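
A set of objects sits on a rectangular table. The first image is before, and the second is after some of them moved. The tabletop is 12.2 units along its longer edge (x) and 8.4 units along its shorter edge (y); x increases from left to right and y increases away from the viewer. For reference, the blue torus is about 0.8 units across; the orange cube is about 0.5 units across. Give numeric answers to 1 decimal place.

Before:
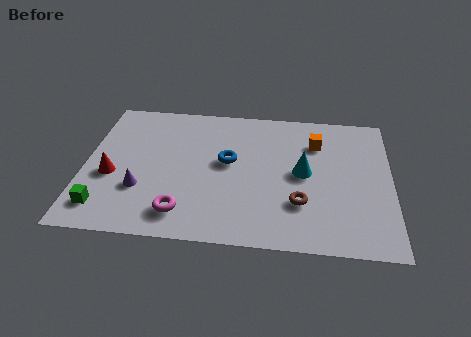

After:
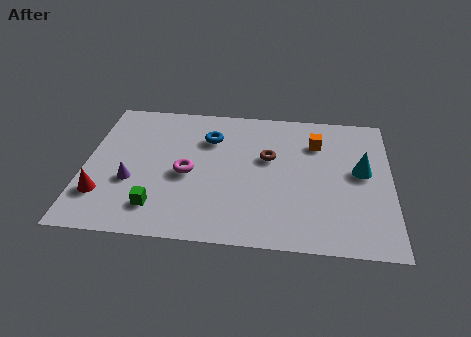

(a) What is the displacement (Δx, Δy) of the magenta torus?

(0.1, 2.3)

The magenta torus was at about (4.0, 1.5) and moved to about (4.1, 3.8).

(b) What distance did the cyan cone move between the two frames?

2.3

The cyan cone was near (8.7, 4.3) before and (11.0, 4.6) after, so it travelled √(2.3² + 0.3²) ≈ 2.3 units.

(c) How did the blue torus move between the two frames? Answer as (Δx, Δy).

(-0.8, 1.4)

From the two frames, the blue torus sits at roughly (5.7, 4.7) before and (4.9, 6.1) after.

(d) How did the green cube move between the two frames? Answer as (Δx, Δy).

(2.1, 0.2)

The green cube was at about (0.9, 1.5) and moved to about (3.0, 1.7).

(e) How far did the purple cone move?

0.6

From (2.3, 2.7) to (1.9, 3.1), the purple cone covered √(0.4² + 0.4²) ≈ 0.6 units.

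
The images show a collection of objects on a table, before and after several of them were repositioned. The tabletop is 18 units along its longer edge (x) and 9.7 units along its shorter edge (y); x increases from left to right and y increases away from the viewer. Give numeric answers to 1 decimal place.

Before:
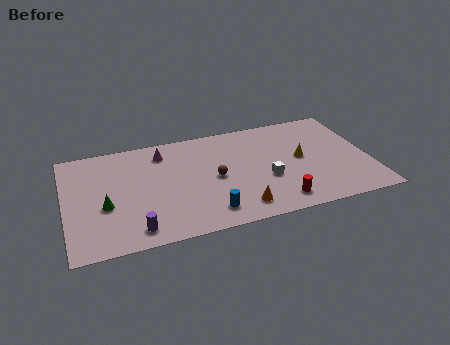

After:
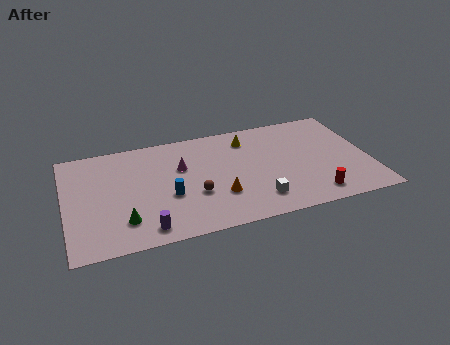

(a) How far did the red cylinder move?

2.1

The red cylinder moved from about (12.3, 1.5) to (14.4, 1.5), a distance of √(2.1² + 0.0²) ≈ 2.1.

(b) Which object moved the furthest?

the yellow cone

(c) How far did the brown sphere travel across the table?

1.8

From (8.8, 4.7) to (7.5, 3.5), the brown sphere covered √(1.3² + 1.2²) ≈ 1.8 units.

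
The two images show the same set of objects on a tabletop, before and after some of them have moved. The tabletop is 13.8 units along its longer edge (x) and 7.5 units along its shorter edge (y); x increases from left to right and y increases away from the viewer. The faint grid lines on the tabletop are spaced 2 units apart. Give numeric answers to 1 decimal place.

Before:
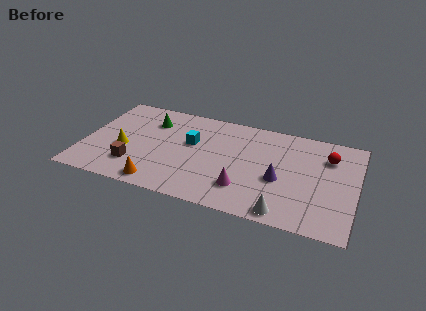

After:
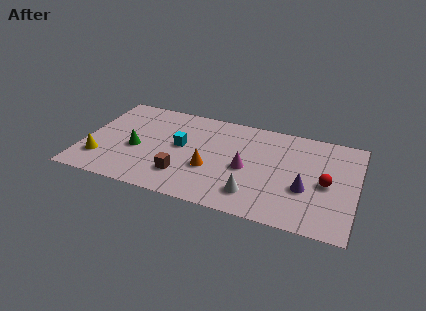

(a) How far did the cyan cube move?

0.6

From (5.4, 4.5) to (4.9, 4.1), the cyan cube covered √(0.5² + 0.4²) ≈ 0.6 units.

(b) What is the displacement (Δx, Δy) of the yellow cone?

(-1.1, -1.1)

The yellow cone was at about (2.1, 3.0) and moved to about (1.0, 1.9).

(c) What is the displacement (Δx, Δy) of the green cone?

(-0.5, -2.4)

The green cone was at about (3.2, 5.6) and moved to about (2.7, 3.2).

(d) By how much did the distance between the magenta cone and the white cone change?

-0.5

They were about 2.4 units apart before and 1.9 after — 0.5 units closer together.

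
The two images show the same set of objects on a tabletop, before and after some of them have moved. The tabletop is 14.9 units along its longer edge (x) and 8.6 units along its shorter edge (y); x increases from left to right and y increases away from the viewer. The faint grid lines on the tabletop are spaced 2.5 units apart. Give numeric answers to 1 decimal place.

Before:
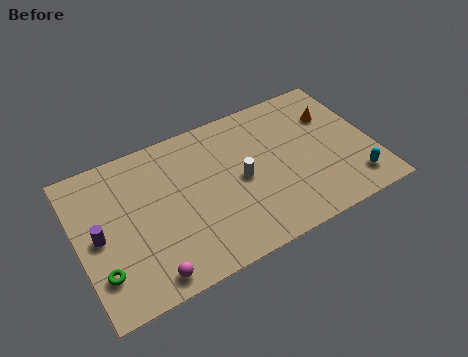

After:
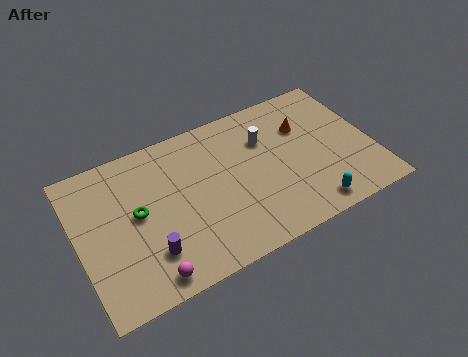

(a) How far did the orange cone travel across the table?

1.5

From (13.2, 6.0) to (11.7, 5.9), the orange cone covered √(1.5² + 0.1²) ≈ 1.5 units.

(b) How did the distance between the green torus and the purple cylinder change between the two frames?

+0.4

Before: roughly 2.0 units apart; after: 2.4. That's 0.4 units further apart.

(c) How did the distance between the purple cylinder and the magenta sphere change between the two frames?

-2.6

The distance was about 3.8 in the first image and 1.2 in the second, so they moved 2.6 units closer together.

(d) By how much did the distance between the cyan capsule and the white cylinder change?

-0.8

Before: roughly 6.0 units apart; after: 5.2. That's 0.8 units closer together.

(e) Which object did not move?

the magenta sphere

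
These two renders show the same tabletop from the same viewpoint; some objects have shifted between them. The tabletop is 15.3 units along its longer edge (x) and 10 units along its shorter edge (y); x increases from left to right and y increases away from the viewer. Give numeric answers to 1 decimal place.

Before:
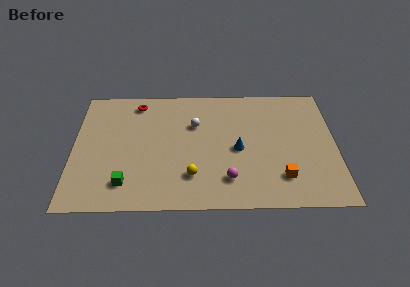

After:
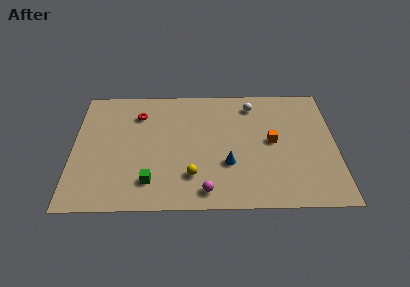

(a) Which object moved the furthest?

the white sphere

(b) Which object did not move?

the yellow sphere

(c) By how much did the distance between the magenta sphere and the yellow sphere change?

-0.7

Before: roughly 2.1 units apart; after: 1.4. That's 0.7 units closer together.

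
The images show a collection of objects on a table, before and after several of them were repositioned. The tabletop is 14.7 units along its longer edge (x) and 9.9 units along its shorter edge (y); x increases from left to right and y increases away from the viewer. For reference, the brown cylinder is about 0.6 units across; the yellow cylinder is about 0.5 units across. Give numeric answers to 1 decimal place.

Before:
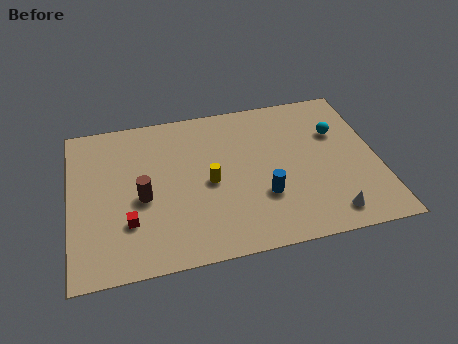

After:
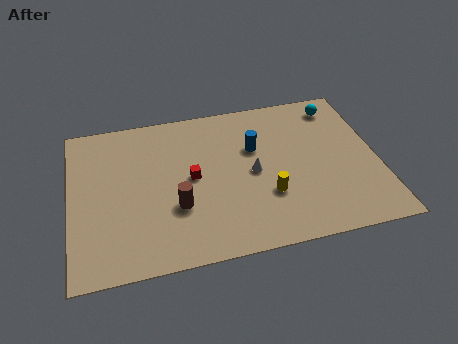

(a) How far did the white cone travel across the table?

4.8

From (12.1, 1.4) to (8.7, 4.8), the white cone covered √(3.4² + 3.4²) ≈ 4.8 units.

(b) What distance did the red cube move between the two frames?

3.8

The red cube moved from about (2.7, 2.9) to (5.8, 5.1), a distance of √(3.1² + 2.2²) ≈ 3.8.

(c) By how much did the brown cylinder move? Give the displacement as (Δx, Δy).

(1.6, -0.9)

The brown cylinder started near (3.4, 4.3) and ended near (5.0, 3.4).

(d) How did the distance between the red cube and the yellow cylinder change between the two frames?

-0.3

They were about 4.3 units apart before and 4.0 after — 0.3 units closer together.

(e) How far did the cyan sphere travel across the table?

1.8

From (12.9, 6.6) to (13.1, 8.4), the cyan sphere covered √(0.2² + 1.8²) ≈ 1.8 units.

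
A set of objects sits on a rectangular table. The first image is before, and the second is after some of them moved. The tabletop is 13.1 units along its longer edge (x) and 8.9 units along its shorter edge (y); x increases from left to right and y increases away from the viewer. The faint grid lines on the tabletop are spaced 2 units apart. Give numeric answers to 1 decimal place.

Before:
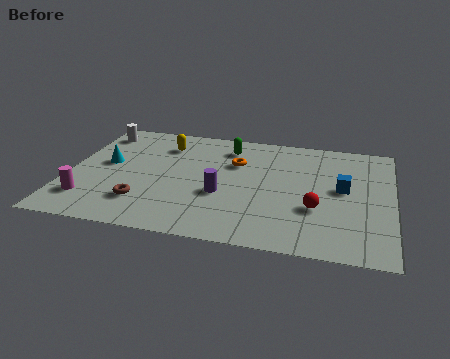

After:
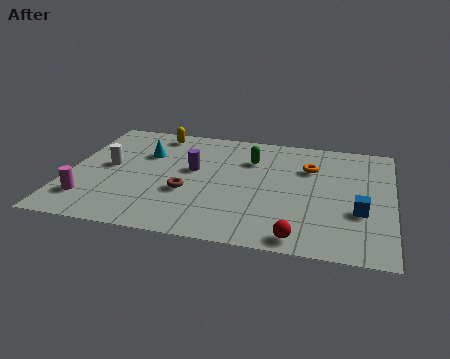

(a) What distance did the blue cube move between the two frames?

1.7

The blue cube was near (11.1, 4.8) before and (11.8, 3.2) after, so it travelled √(0.7² + 1.6²) ≈ 1.7 units.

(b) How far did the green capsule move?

1.3

From (6.3, 7.2) to (7.3, 6.4), the green capsule covered √(1.0² + 0.8²) ≈ 1.3 units.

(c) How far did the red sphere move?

2.3

The red sphere moved from about (10.1, 3.1) to (9.5, 0.9), a distance of √(0.6² + 2.2²) ≈ 2.3.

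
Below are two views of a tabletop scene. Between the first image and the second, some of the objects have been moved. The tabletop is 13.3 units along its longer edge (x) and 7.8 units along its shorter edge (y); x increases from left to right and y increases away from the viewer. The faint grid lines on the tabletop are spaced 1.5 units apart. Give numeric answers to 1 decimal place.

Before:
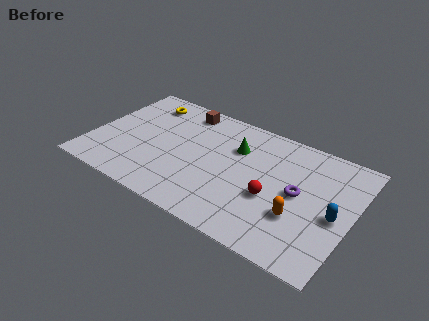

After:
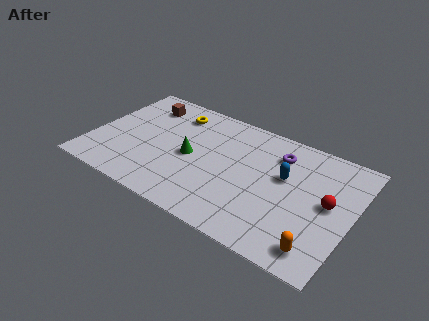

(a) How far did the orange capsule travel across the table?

1.8

The orange capsule was near (10.8, 2.6) before and (12.0, 1.2) after, so it travelled √(1.2² + 1.4²) ≈ 1.8 units.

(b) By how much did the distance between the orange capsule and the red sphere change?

+1.4

Before: roughly 1.5 units apart; after: 2.9. That's 1.4 units further apart.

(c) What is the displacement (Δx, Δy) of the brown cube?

(-2.0, -0.5)

From the two frames, the brown cube sits at roughly (4.2, 6.7) before and (2.2, 6.2) after.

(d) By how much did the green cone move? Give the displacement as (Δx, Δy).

(-2.1, -1.7)

The green cone was at about (7.2, 5.4) and moved to about (5.1, 3.7).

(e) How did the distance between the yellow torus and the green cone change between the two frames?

-2.2

They were about 5.1 units apart before and 2.9 after — 2.2 units closer together.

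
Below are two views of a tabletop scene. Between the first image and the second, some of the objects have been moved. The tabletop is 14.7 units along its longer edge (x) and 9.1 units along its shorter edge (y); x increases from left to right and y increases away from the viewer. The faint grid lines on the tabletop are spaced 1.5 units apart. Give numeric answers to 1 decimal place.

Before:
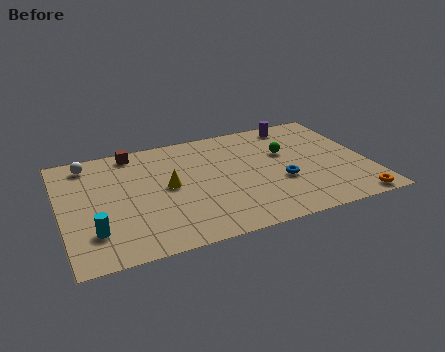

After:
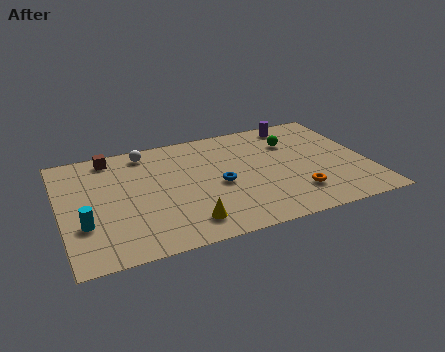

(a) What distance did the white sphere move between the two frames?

2.8

From (1.5, 7.8) to (4.3, 7.9), the white sphere covered √(2.8² + 0.1²) ≈ 2.8 units.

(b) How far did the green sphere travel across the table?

0.9

From (10.9, 5.7) to (11.3, 6.5), the green sphere covered √(0.4² + 0.8²) ≈ 0.9 units.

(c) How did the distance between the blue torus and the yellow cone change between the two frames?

-2.4

Before: roughly 5.5 units apart; after: 3.1. That's 2.4 units closer together.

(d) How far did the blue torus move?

3.0

The blue torus moved from about (10.4, 3.4) to (7.5, 4.1), a distance of √(2.9² + 0.7²) ≈ 3.0.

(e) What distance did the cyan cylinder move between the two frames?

0.8

From (1.4, 2.3) to (1.0, 3.0), the cyan cylinder covered √(0.4² + 0.7²) ≈ 0.8 units.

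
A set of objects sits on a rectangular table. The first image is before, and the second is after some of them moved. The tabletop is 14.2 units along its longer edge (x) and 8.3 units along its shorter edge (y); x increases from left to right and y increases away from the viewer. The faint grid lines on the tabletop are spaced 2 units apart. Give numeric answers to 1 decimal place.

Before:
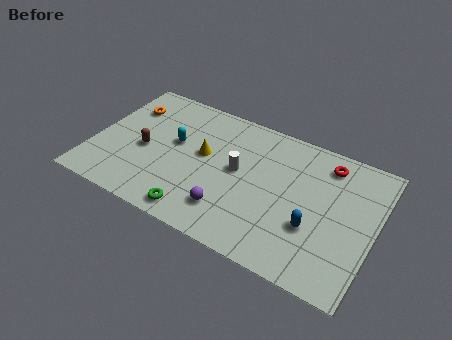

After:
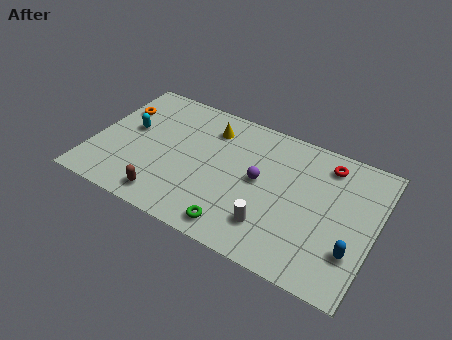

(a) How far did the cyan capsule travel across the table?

2.3

From (4.0, 4.8) to (1.7, 4.7), the cyan capsule covered √(2.3² + 0.1²) ≈ 2.3 units.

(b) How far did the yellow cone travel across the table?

1.8

The yellow cone moved from about (5.5, 4.7) to (5.6, 6.5), a distance of √(0.1² + 1.8²) ≈ 1.8.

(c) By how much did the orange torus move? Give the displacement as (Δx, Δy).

(-0.4, -0.3)

The orange torus was at about (1.3, 6.1) and moved to about (0.9, 5.8).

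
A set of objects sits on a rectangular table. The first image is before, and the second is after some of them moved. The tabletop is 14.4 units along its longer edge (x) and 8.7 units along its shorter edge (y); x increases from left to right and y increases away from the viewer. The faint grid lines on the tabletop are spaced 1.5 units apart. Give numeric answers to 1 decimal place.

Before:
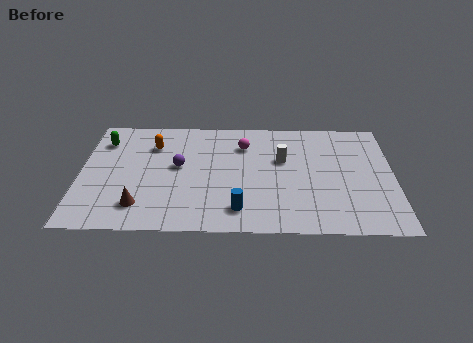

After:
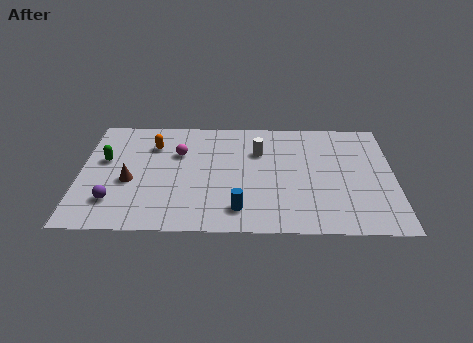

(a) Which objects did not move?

the blue cylinder and the orange capsule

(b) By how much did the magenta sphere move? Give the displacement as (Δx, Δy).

(-3.0, -0.7)

The magenta sphere was at about (7.5, 6.5) and moved to about (4.5, 5.8).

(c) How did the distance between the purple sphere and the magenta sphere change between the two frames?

+1.3

The distance was about 3.4 in the first image and 4.7 in the second, so they moved 1.3 units further apart.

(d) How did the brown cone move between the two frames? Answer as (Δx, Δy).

(-0.5, 1.8)

The brown cone was at about (2.8, 1.8) and moved to about (2.3, 3.6).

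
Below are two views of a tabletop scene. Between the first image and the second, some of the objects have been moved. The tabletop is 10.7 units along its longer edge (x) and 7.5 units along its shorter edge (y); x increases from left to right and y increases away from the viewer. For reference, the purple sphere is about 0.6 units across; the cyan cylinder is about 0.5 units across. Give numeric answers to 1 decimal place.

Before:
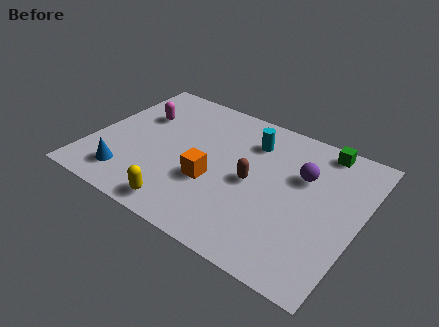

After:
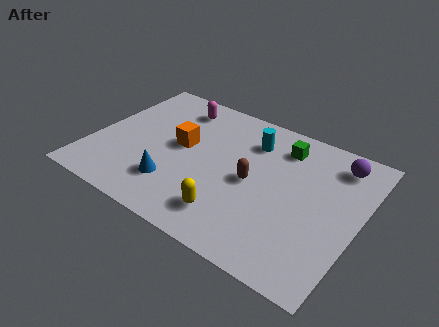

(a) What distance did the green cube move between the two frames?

1.7

From (8.8, 6.7) to (7.3, 6.0), the green cube covered √(1.5² + 0.7²) ≈ 1.7 units.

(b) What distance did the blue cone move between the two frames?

1.9

The blue cone moved from about (1.8, 1.4) to (3.6, 1.9), a distance of √(1.8² + 0.5²) ≈ 1.9.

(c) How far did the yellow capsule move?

1.9

The yellow capsule was near (4.2, 0.9) before and (6.0, 1.5) after, so it travelled √(1.8² + 0.6²) ≈ 1.9 units.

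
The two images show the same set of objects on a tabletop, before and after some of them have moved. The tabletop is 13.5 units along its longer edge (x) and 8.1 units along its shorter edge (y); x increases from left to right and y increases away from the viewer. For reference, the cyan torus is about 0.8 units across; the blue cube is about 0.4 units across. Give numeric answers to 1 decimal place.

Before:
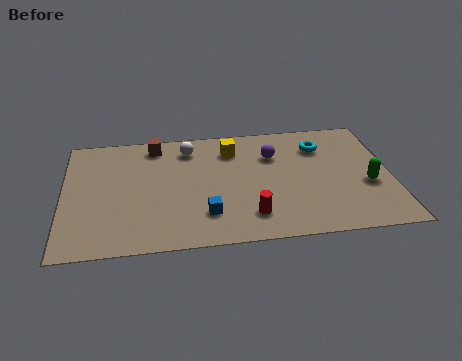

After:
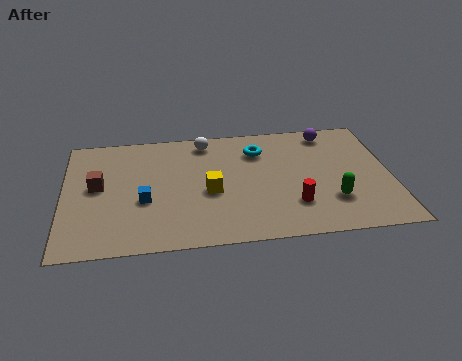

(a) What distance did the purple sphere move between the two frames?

2.7

The purple sphere was near (8.7, 5.7) before and (11.1, 7.0) after, so it travelled √(2.4² + 1.3²) ≈ 2.7 units.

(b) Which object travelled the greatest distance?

the brown cube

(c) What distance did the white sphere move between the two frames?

0.8

The white sphere was near (5.2, 6.6) before and (5.9, 7.0) after, so it travelled √(0.7² + 0.4²) ≈ 0.8 units.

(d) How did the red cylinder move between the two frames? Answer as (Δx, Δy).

(1.8, 0.5)

The red cylinder was at about (7.6, 1.7) and moved to about (9.4, 2.2).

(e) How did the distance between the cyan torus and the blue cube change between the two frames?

-0.8

They were about 6.4 units apart before and 5.6 after — 0.8 units closer together.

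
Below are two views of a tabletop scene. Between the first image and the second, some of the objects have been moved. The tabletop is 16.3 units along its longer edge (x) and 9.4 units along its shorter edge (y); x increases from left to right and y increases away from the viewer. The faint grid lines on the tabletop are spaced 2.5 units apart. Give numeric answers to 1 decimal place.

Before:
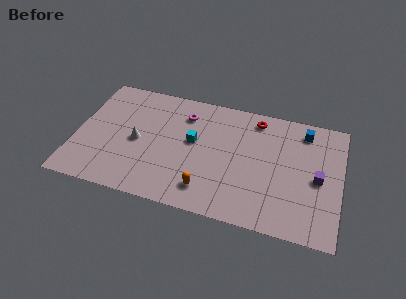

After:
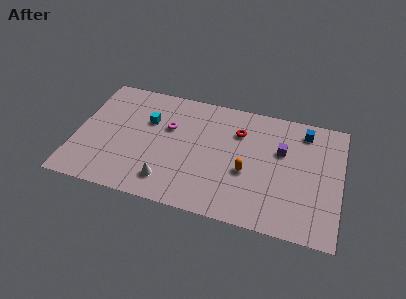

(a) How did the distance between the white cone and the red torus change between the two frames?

-1.6

Before: roughly 8.0 units apart; after: 6.4. That's 1.6 units closer together.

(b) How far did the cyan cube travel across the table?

3.0

The cyan cube moved from about (7.2, 5.3) to (4.3, 6.2), a distance of √(2.9² + 0.9²) ≈ 3.0.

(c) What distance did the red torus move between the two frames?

1.6

The red torus moved from about (10.9, 8.1) to (9.9, 6.8), a distance of √(1.0² + 1.3²) ≈ 1.6.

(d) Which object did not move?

the blue cube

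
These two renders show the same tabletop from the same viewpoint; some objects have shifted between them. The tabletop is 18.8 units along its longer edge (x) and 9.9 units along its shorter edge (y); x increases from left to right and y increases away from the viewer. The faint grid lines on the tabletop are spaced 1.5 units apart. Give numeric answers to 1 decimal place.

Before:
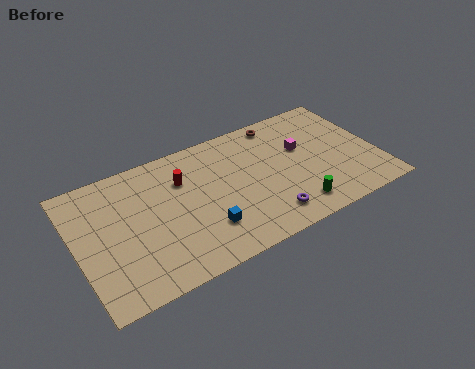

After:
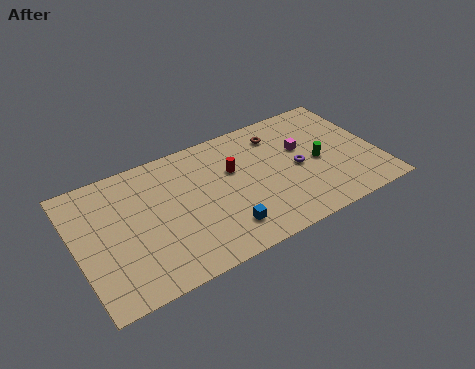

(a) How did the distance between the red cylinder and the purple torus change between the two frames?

-2.7

Before: roughly 6.9 units apart; after: 4.2. That's 2.7 units closer together.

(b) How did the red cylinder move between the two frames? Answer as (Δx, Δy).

(3.1, -0.7)

The red cylinder started near (6.8, 7.0) and ended near (9.9, 6.3).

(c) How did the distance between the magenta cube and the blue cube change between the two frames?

-0.6

They were about 7.5 units apart before and 6.9 after — 0.6 units closer together.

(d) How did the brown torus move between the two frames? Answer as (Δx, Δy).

(-0.3, -0.9)

The brown torus started near (13.3, 8.8) and ended near (13.0, 7.9).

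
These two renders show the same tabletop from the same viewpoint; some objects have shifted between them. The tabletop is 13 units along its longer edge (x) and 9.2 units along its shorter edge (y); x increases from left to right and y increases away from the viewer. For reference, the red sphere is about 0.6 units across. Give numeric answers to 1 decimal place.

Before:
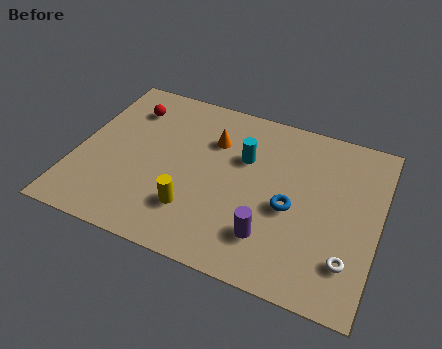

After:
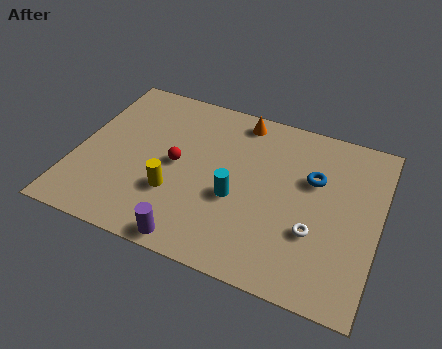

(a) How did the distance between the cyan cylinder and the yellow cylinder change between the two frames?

-1.3

They were about 4.0 units apart before and 2.7 after — 1.3 units closer together.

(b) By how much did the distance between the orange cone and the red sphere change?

+0.4

The distance was about 3.8 in the first image and 4.2 in the second, so they moved 0.4 units further apart.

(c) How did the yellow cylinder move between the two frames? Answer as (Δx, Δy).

(-0.9, 0.6)

The yellow cylinder started near (5.3, 2.4) and ended near (4.4, 3.0).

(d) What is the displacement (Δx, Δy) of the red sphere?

(2.4, -2.5)

From the two frames, the red sphere sits at roughly (1.9, 7.1) before and (4.3, 4.6) after.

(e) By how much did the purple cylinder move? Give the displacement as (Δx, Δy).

(-3.1, -1.4)

The purple cylinder started near (8.6, 2.2) and ended near (5.5, 0.8).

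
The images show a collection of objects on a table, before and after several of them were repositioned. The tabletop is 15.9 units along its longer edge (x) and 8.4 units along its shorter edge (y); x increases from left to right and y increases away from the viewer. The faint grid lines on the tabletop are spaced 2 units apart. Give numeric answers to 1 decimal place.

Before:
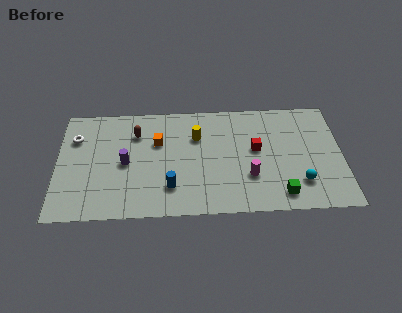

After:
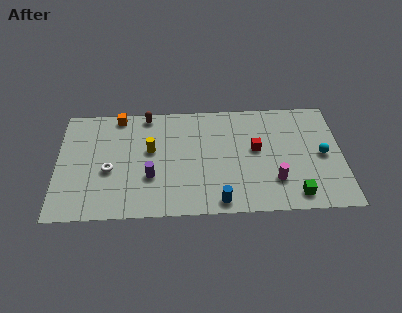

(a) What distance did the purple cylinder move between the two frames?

1.8

The purple cylinder moved from about (3.8, 4.0) to (5.2, 2.9), a distance of √(1.4² + 1.1²) ≈ 1.8.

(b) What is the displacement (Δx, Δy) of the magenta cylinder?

(1.4, -0.4)

From the two frames, the magenta cylinder sits at roughly (10.7, 2.7) before and (12.1, 2.3) after.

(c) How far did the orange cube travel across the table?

3.0

From (5.6, 5.5) to (3.4, 7.6), the orange cube covered √(2.2² + 2.1²) ≈ 3.0 units.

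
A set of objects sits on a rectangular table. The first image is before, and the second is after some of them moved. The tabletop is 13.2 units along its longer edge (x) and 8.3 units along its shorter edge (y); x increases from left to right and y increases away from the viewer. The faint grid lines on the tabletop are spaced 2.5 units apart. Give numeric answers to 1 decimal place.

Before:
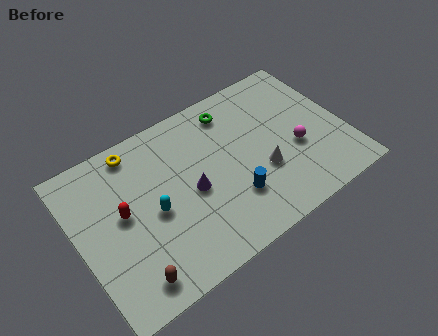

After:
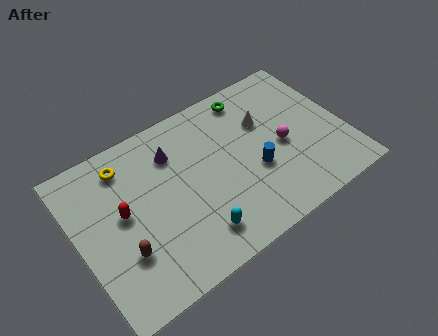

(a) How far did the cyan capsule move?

2.8

The cyan capsule moved from about (3.6, 3.8) to (5.3, 1.6), a distance of √(1.7² + 2.2²) ≈ 2.8.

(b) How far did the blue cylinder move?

1.5

The blue cylinder was near (7.3, 2.4) before and (8.6, 3.2) after, so it travelled √(1.3² + 0.8²) ≈ 1.5 units.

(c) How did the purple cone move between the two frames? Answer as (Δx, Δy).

(-0.5, 2.4)

The purple cone was at about (5.5, 3.8) and moved to about (5.0, 6.2).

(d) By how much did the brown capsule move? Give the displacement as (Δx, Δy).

(-0.1, 1.4)

From the two frames, the brown capsule sits at roughly (2.0, 1.2) before and (1.9, 2.6) after.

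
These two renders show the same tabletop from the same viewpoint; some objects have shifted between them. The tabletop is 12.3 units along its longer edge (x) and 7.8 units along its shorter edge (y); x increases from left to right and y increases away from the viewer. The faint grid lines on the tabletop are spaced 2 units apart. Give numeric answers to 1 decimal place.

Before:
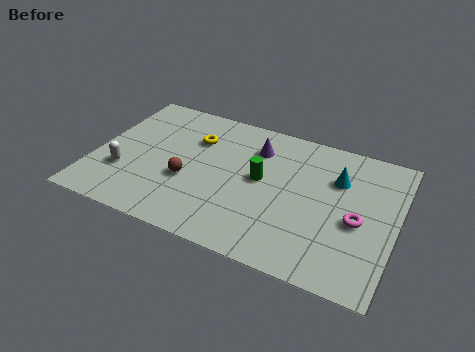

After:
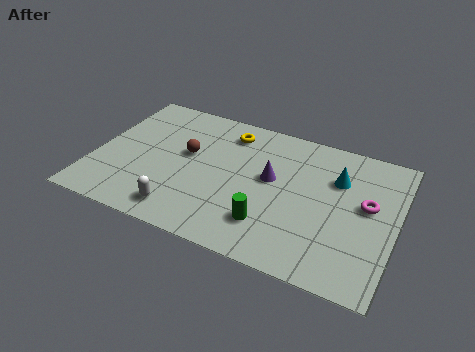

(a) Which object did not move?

the cyan cone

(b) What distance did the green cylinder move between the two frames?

2.4

The green cylinder moved from about (6.8, 4.2) to (7.4, 1.9), a distance of √(0.6² + 2.3²) ≈ 2.4.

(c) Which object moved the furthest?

the white capsule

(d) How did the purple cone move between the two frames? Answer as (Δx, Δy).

(0.8, -1.5)

From the two frames, the purple cone sits at roughly (6.4, 5.9) before and (7.2, 4.4) after.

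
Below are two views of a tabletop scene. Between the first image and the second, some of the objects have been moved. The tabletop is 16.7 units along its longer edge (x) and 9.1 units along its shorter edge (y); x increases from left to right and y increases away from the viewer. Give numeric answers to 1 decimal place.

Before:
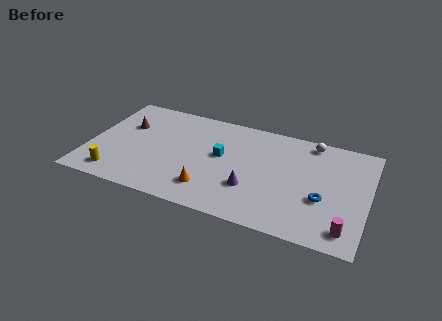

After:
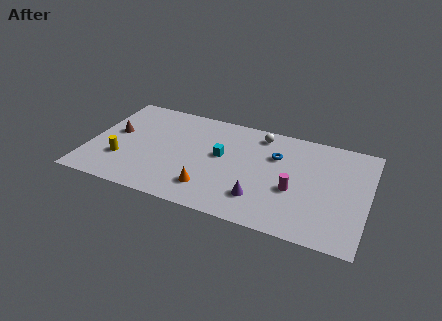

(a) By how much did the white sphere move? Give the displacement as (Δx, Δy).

(-3.1, -0.3)

From the two frames, the white sphere sits at roughly (13.1, 8.1) before and (10.0, 7.8) after.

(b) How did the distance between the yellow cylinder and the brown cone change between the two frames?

-2.2

They were about 4.6 units apart before and 2.4 after — 2.2 units closer together.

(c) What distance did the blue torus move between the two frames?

4.1

From (14.1, 3.4) to (11.1, 6.2), the blue torus covered √(3.0² + 2.8²) ≈ 4.1 units.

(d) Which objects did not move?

the cyan cube and the orange cone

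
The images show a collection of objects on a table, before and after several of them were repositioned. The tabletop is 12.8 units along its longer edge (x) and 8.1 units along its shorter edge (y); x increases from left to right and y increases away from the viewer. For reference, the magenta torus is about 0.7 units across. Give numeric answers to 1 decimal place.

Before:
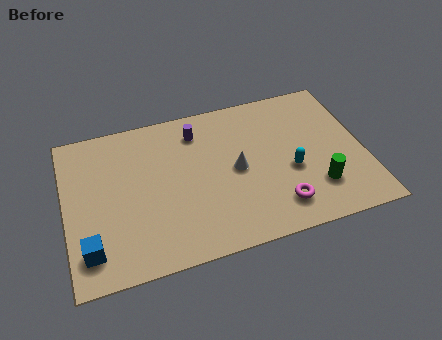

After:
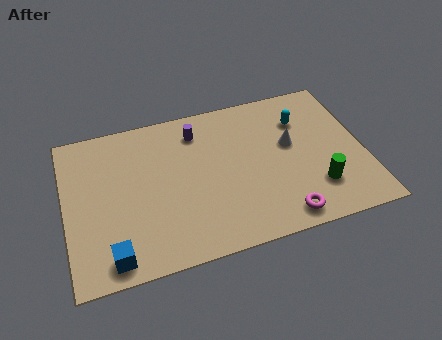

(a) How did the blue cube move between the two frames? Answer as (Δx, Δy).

(0.9, -0.6)

The blue cube was at about (0.9, 1.6) and moved to about (1.8, 1.0).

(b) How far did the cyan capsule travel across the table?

2.7

The cyan capsule moved from about (9.6, 3.3) to (10.3, 5.9), a distance of √(0.7² + 2.6²) ≈ 2.7.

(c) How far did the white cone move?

2.5

From (7.3, 4.0) to (9.7, 4.7), the white cone covered √(2.4² + 0.7²) ≈ 2.5 units.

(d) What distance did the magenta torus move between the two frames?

0.6

The magenta torus moved from about (8.9, 1.6) to (9.0, 1.0), a distance of √(0.1² + 0.6²) ≈ 0.6.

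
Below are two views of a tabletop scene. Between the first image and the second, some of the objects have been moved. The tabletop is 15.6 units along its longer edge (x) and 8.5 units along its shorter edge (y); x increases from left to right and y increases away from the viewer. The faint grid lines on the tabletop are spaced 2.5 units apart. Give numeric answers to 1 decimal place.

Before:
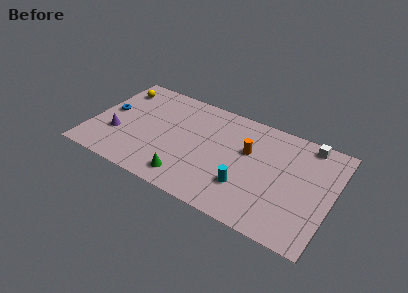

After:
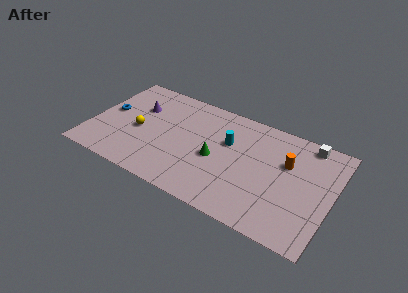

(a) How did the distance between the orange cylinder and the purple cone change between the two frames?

+1.2

They were about 8.6 units apart before and 9.8 after — 1.2 units further apart.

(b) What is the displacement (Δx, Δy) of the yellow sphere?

(1.9, -3.0)

The yellow sphere started near (1.2, 6.8) and ended near (3.1, 3.8).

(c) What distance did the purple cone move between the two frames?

3.0

The purple cone moved from about (1.8, 2.9) to (2.8, 5.7), a distance of √(1.0² + 2.8²) ≈ 3.0.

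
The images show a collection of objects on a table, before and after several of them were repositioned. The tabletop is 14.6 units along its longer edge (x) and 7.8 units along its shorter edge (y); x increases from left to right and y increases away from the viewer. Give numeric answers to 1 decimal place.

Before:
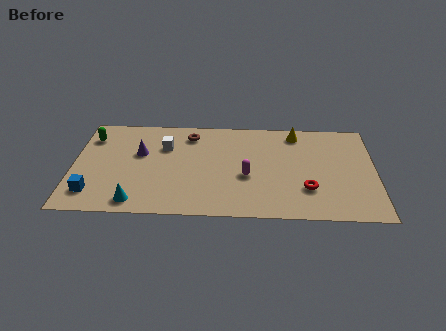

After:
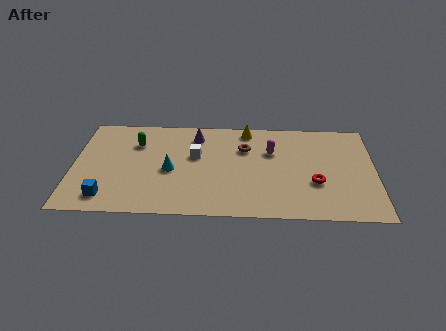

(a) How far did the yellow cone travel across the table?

2.4

The yellow cone moved from about (10.8, 6.7) to (8.4, 6.9), a distance of √(2.4² + 0.2²) ≈ 2.4.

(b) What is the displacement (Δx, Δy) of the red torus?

(0.4, 0.5)

The red torus started near (11.3, 2.3) and ended near (11.7, 2.8).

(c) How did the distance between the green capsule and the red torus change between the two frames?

-2.0

Before: roughly 11.1 units apart; after: 9.1. That's 2.0 units closer together.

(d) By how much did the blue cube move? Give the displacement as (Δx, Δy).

(0.7, -0.3)

From the two frames, the blue cube sits at roughly (1.0, 1.6) before and (1.7, 1.3) after.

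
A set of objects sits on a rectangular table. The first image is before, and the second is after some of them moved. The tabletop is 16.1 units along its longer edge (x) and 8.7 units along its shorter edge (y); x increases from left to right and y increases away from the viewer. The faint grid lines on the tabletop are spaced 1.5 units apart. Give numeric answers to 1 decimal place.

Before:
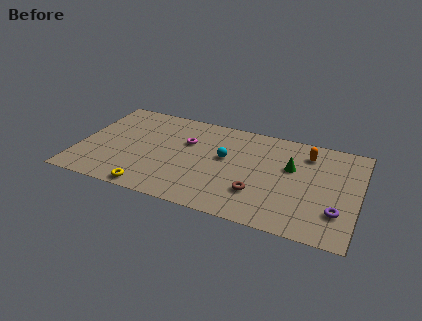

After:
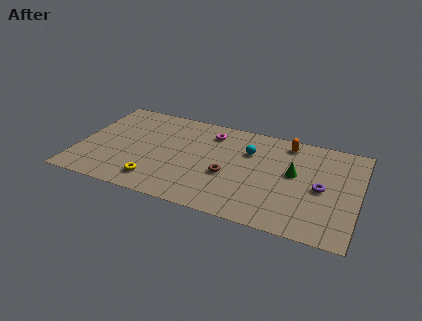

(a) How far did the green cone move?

0.5

From (12.2, 5.4) to (12.4, 4.9), the green cone covered √(0.2² + 0.5²) ≈ 0.5 units.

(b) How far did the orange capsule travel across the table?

1.3

From (13.0, 6.9) to (11.8, 7.5), the orange capsule covered √(1.2² + 0.6²) ≈ 1.3 units.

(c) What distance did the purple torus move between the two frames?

2.0

The purple torus moved from about (15.0, 2.4) to (14.0, 4.1), a distance of √(1.0² + 1.7²) ≈ 2.0.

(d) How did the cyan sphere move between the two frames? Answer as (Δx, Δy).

(1.3, 1.0)

From the two frames, the cyan sphere sits at roughly (8.4, 5.0) before and (9.7, 6.0) after.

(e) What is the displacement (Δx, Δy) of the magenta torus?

(1.3, 1.3)

From the two frames, the magenta torus sits at roughly (6.1, 5.7) before and (7.4, 7.0) after.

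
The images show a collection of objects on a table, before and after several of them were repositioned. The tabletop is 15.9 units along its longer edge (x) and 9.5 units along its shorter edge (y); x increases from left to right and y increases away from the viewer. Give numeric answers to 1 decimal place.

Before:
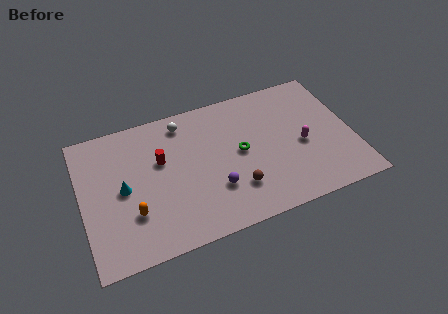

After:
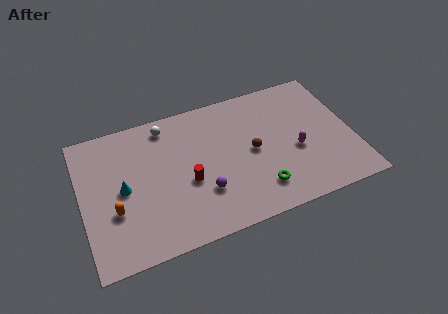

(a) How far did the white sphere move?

1.0

The white sphere was near (6.2, 8.1) before and (5.2, 8.2) after, so it travelled √(1.0² + 0.1²) ≈ 1.0 units.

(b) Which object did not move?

the cyan cone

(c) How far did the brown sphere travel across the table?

2.5

From (8.8, 2.5) to (10.0, 4.7), the brown sphere covered √(1.2² + 2.2²) ≈ 2.5 units.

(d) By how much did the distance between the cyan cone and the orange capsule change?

-0.4

The distance was about 1.8 in the first image and 1.4 in the second, so they moved 0.4 units closer together.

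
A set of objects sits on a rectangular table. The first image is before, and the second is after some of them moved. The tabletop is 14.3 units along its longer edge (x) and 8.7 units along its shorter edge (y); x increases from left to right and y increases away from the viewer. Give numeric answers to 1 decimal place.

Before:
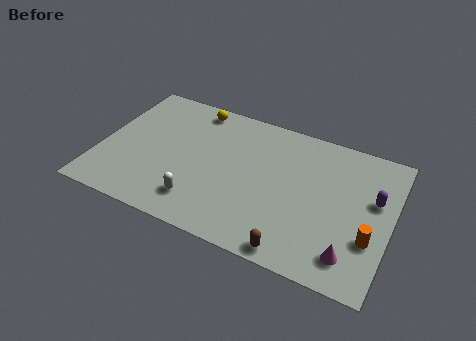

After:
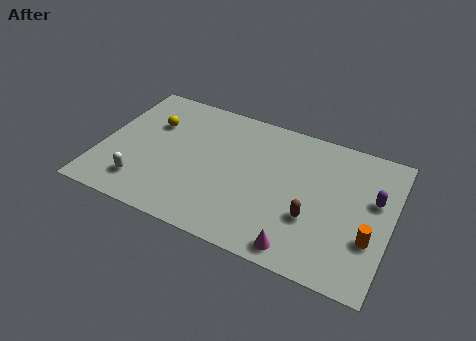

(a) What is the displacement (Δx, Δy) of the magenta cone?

(-2.4, -0.6)

The magenta cone was at about (12.6, 1.6) and moved to about (10.2, 1.0).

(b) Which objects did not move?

the orange cylinder and the purple capsule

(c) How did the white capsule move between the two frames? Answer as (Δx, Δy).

(-2.9, 0.0)

The white capsule was at about (5.2, 1.8) and moved to about (2.3, 1.8).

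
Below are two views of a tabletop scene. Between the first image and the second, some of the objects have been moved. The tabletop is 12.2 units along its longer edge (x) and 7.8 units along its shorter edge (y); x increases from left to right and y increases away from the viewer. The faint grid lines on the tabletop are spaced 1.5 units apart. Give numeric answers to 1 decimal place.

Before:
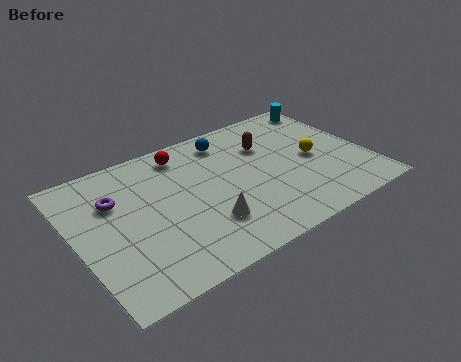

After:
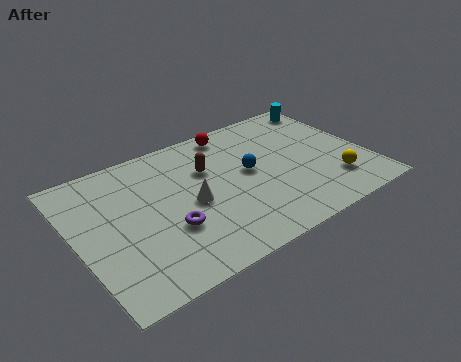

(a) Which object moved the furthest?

the purple torus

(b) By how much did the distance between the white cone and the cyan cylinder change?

-0.4

They were about 7.8 units apart before and 7.4 after — 0.4 units closer together.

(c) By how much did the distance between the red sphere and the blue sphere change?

+0.8

They were about 1.9 units apart before and 2.7 after — 0.8 units further apart.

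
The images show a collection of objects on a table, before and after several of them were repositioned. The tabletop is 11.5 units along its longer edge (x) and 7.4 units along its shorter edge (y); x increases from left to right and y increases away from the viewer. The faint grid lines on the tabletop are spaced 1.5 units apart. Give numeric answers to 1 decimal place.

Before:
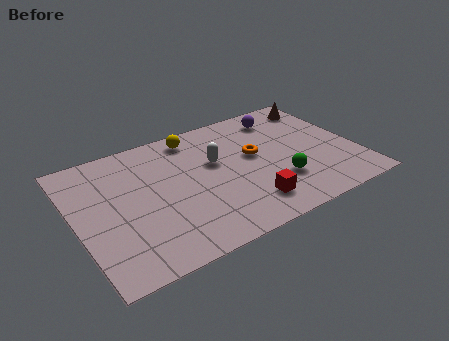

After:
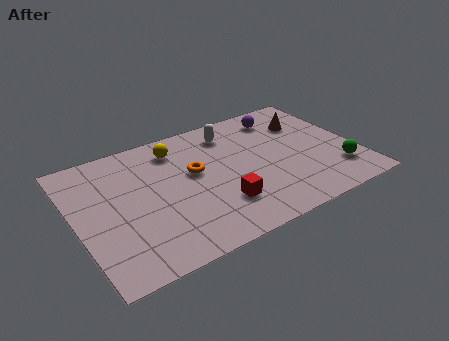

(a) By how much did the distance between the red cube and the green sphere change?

+3.3

The distance was about 1.6 in the first image and 4.9 in the second, so they moved 3.3 units further apart.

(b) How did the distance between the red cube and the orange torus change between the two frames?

-0.4

Before: roughly 2.8 units apart; after: 2.4. That's 0.4 units closer together.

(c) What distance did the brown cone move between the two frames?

1.2

From (10.6, 6.2) to (9.8, 5.3), the brown cone covered √(0.8² + 0.9²) ≈ 1.2 units.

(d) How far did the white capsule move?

1.7

From (5.8, 4.5) to (6.7, 6.0), the white capsule covered √(0.9² + 1.5²) ≈ 1.7 units.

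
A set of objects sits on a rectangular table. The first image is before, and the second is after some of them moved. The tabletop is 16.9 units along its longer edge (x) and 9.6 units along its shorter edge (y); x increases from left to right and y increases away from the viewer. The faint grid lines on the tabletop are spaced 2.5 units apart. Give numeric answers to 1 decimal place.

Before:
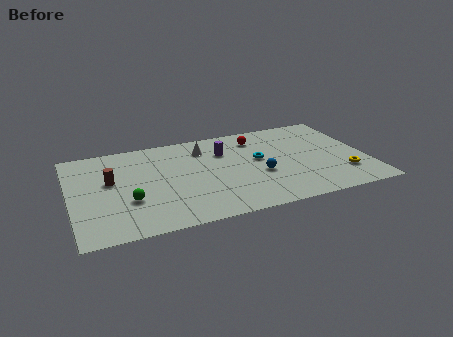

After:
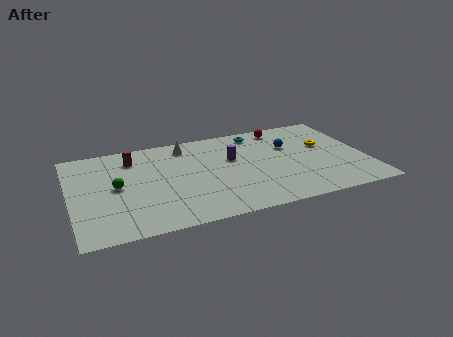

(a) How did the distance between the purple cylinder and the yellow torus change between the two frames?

-2.4

They were about 7.8 units apart before and 5.4 after — 2.4 units closer together.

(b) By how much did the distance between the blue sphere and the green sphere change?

+2.7

They were about 7.5 units apart before and 10.2 after — 2.7 units further apart.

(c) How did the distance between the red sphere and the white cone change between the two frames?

+2.6

The distance was about 3.1 in the first image and 5.7 in the second, so they moved 2.6 units further apart.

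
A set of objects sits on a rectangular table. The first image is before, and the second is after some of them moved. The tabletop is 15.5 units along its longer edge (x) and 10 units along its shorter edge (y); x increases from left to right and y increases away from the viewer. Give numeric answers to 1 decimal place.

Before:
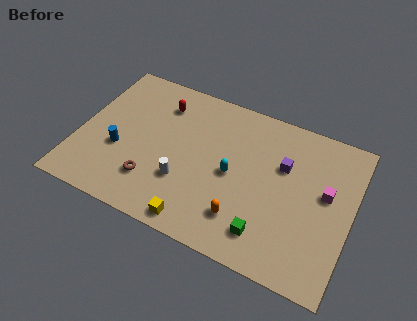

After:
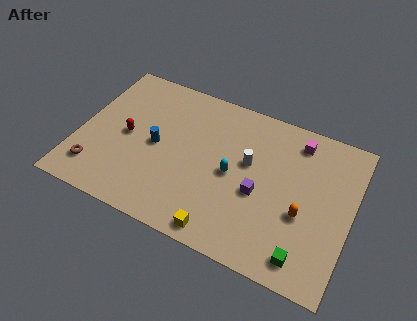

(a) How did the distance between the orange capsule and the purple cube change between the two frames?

-2.1

They were about 4.6 units apart before and 2.5 after — 2.1 units closer together.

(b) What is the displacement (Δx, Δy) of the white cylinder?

(3.4, 2.7)

From the two frames, the white cylinder sits at roughly (6.2, 3.2) before and (9.6, 5.9) after.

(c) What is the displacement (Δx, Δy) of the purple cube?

(-1.1, -2.3)

The purple cube was at about (11.5, 6.5) and moved to about (10.4, 4.2).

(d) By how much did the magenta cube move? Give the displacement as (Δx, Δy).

(-1.9, 2.7)

The magenta cube was at about (14.0, 5.7) and moved to about (12.1, 8.4).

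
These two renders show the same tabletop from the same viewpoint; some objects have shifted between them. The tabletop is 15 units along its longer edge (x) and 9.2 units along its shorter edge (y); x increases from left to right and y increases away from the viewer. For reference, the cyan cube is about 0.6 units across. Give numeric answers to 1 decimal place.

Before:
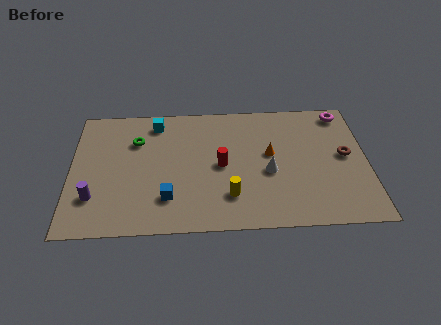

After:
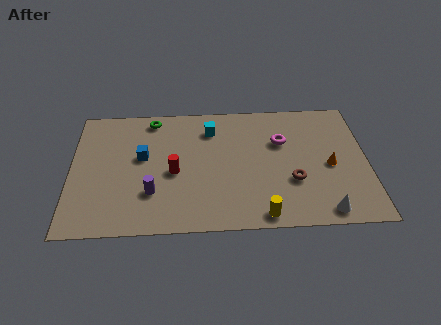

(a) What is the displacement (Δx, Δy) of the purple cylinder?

(2.9, 0.2)

The purple cylinder started near (1.2, 2.5) and ended near (4.1, 2.7).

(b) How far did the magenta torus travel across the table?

3.8

The magenta torus was near (13.9, 8.1) before and (10.7, 6.1) after, so it travelled √(3.2² + 2.0²) ≈ 3.8 units.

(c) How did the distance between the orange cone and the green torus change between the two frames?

+2.9

They were about 6.9 units apart before and 9.8 after — 2.9 units further apart.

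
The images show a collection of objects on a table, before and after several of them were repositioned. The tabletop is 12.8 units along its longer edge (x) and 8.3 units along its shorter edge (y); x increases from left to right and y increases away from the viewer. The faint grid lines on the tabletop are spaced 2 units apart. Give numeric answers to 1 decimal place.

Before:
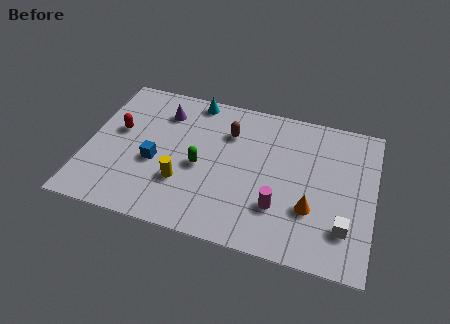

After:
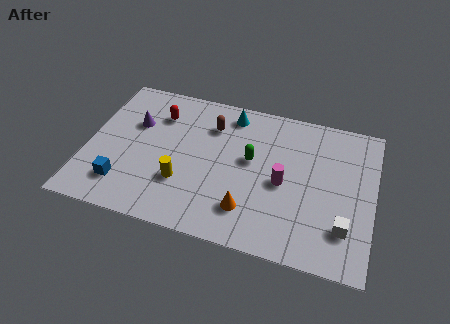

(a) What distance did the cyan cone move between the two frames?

1.7

The cyan cone moved from about (4.5, 7.5) to (6.2, 7.1), a distance of √(1.7² + 0.4²) ≈ 1.7.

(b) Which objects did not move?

the yellow cylinder and the white cube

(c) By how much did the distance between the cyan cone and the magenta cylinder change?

-2.4

Before: roughly 6.6 units apart; after: 4.2. That's 2.4 units closer together.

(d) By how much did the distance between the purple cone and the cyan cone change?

+2.8

Before: roughly 1.7 units apart; after: 4.5. That's 2.8 units further apart.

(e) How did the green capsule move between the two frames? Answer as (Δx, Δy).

(2.2, 1.0)

The green capsule started near (5.1, 3.7) and ended near (7.3, 4.7).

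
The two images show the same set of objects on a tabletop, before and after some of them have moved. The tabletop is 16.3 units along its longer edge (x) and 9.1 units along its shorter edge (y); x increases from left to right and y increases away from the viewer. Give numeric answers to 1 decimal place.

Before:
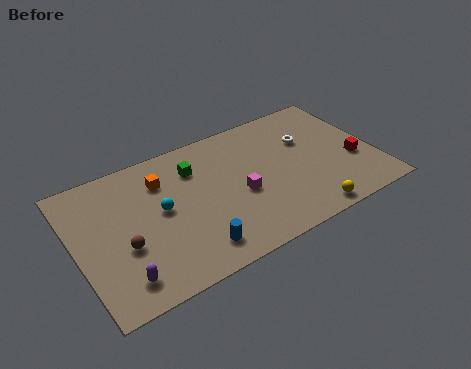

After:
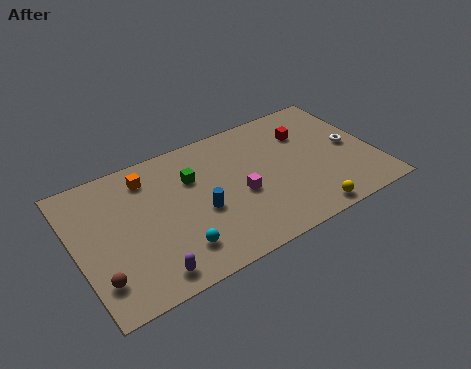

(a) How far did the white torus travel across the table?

2.7

The white torus moved from about (12.9, 6.0) to (15.1, 4.5), a distance of √(2.2² + 1.5²) ≈ 2.7.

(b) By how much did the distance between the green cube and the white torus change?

+2.5

They were about 6.3 units apart before and 8.8 after — 2.5 units further apart.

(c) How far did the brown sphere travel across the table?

2.1

The brown sphere was near (2.4, 3.5) before and (0.9, 2.1) after, so it travelled √(1.5² + 1.4²) ≈ 2.1 units.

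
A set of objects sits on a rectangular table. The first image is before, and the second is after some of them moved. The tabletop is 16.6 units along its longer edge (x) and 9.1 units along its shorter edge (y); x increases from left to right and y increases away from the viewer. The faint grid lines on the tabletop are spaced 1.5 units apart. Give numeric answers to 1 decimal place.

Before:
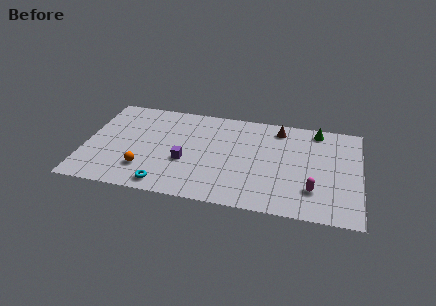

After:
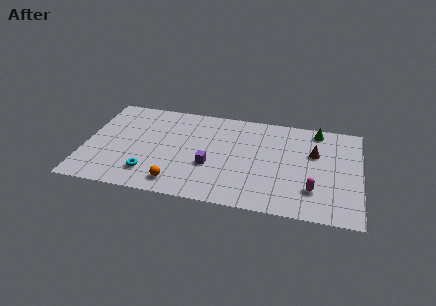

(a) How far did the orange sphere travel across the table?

2.2

From (3.7, 2.3) to (5.7, 1.4), the orange sphere covered √(2.0² + 0.9²) ≈ 2.2 units.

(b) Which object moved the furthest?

the brown cone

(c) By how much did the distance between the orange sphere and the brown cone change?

-0.4

They were about 9.6 units apart before and 9.2 after — 0.4 units closer together.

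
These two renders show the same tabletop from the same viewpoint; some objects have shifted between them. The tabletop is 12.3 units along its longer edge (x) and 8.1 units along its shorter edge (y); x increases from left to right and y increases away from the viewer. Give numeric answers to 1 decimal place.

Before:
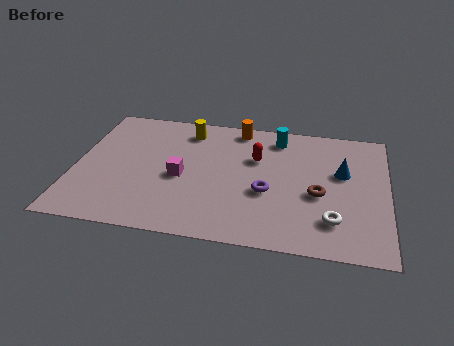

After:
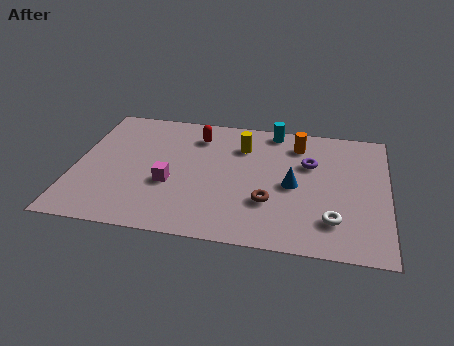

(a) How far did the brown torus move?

2.1

The brown torus moved from about (9.6, 3.4) to (7.7, 2.6), a distance of √(1.9² + 0.8²) ≈ 2.1.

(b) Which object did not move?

the white torus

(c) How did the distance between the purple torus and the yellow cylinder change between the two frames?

-2.0

They were about 4.8 units apart before and 2.8 after — 2.0 units closer together.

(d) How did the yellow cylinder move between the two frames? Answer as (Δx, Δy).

(2.2, -0.7)

From the two frames, the yellow cylinder sits at roughly (4.3, 6.7) before and (6.5, 6.0) after.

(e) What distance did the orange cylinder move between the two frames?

2.5

The orange cylinder was near (6.3, 7.2) before and (8.7, 6.5) after, so it travelled √(2.4² + 0.7²) ≈ 2.5 units.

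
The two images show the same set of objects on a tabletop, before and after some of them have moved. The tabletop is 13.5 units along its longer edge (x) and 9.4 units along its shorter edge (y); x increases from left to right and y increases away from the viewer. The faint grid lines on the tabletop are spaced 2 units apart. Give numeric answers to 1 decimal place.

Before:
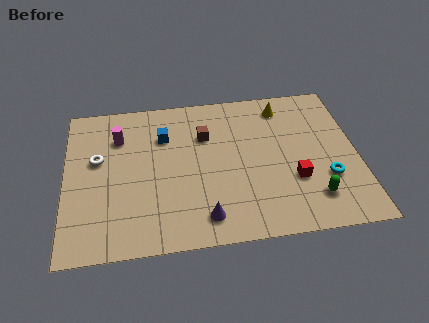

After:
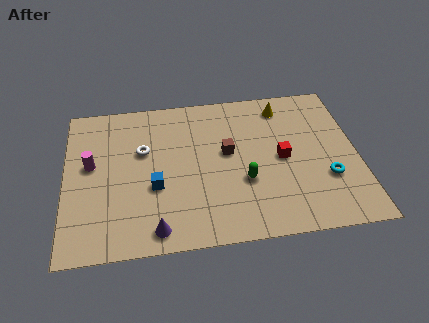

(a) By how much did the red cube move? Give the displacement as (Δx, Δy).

(-0.5, 1.4)

From the two frames, the red cube sits at roughly (10.5, 3.2) before and (10.0, 4.6) after.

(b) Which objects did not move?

the yellow cone and the cyan torus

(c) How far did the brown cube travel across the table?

1.6

From (6.5, 6.5) to (7.5, 5.3), the brown cube covered √(1.0² + 1.2²) ≈ 1.6 units.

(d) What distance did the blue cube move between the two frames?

3.1

From (4.6, 6.7) to (4.1, 3.6), the blue cube covered √(0.5² + 3.1²) ≈ 3.1 units.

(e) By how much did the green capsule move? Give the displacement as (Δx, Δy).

(-3.1, 1.4)

The green capsule started near (11.3, 2.0) and ended near (8.2, 3.4).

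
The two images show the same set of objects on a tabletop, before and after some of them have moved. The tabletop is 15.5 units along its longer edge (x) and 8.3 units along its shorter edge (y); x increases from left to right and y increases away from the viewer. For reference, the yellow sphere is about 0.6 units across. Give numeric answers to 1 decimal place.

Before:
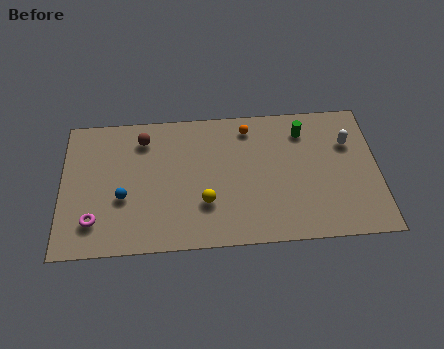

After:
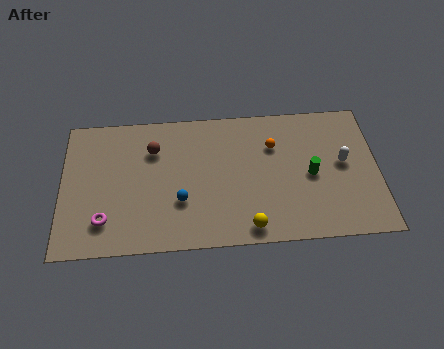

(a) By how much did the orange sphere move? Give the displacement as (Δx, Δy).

(1.2, -1.2)

The orange sphere was at about (9.2, 7.0) and moved to about (10.4, 5.8).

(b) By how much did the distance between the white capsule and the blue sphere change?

-3.2

They were about 11.4 units apart before and 8.2 after — 3.2 units closer together.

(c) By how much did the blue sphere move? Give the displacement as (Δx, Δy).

(2.8, -0.4)

From the two frames, the blue sphere sits at roughly (3.0, 3.2) before and (5.8, 2.8) after.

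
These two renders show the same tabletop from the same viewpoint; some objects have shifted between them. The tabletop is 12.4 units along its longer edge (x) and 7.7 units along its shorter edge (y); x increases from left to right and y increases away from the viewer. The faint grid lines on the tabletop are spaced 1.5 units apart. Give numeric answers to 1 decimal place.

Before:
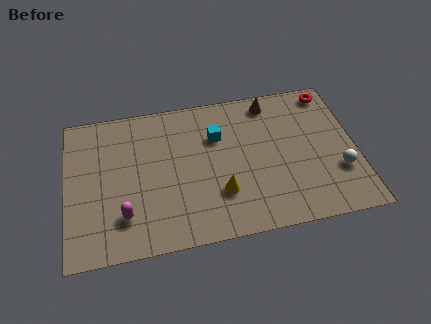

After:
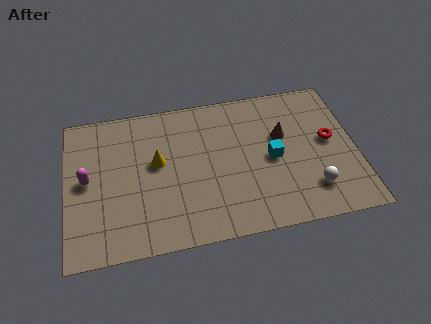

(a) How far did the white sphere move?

1.4

From (11.6, 2.5) to (10.4, 1.8), the white sphere covered √(1.2² + 0.7²) ≈ 1.4 units.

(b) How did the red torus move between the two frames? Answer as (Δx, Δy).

(-0.2, -2.6)

From the two frames, the red torus sits at roughly (11.5, 6.8) before and (11.3, 4.2) after.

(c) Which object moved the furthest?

the yellow cone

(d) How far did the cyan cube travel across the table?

2.8

The cyan cube was near (6.5, 5.3) before and (8.8, 3.7) after, so it travelled √(2.3² + 1.6²) ≈ 2.8 units.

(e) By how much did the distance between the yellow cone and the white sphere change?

+1.9

Before: roughly 5.1 units apart; after: 7.0. That's 1.9 units further apart.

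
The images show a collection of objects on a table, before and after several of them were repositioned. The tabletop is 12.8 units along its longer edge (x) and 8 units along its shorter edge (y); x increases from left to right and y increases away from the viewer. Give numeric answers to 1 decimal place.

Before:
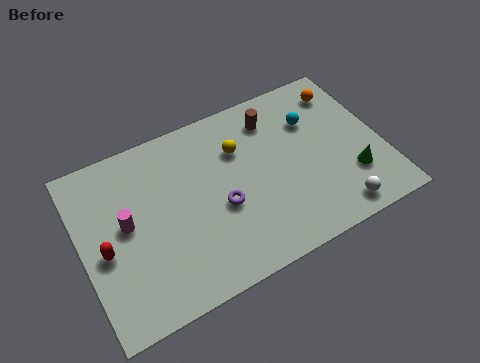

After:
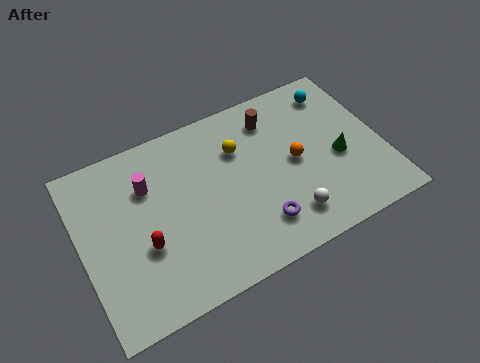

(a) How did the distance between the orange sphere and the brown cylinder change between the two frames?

-0.6

The distance was about 3.1 in the first image and 2.5 in the second, so they moved 0.6 units closer together.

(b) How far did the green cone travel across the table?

1.2

The green cone moved from about (11.3, 2.3) to (10.9, 3.4), a distance of √(0.4² + 1.1²) ≈ 1.2.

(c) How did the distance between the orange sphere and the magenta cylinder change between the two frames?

-3.6

The distance was about 9.9 in the first image and 6.3 in the second, so they moved 3.6 units closer together.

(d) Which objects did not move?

the brown cylinder and the yellow sphere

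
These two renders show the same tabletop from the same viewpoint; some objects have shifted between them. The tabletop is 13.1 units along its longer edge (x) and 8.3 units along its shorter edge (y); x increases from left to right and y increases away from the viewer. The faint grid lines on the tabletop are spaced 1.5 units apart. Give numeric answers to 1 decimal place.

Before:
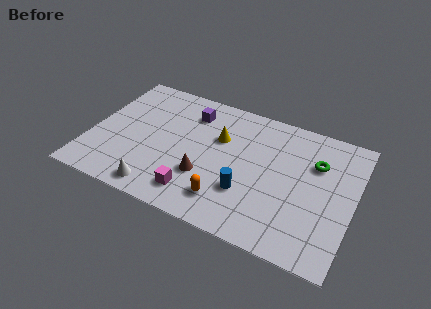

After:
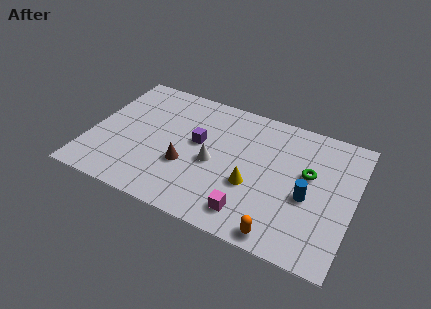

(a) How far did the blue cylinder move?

3.0

From (8.0, 2.6) to (10.9, 3.5), the blue cylinder covered √(2.9² + 0.9²) ≈ 3.0 units.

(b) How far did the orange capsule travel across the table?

2.9

The orange capsule was near (7.1, 1.7) before and (9.9, 0.8) after, so it travelled √(2.8² + 0.9²) ≈ 2.9 units.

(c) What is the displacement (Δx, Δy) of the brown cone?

(-1.0, 0.3)

The brown cone was at about (5.9, 2.7) and moved to about (4.9, 3.0).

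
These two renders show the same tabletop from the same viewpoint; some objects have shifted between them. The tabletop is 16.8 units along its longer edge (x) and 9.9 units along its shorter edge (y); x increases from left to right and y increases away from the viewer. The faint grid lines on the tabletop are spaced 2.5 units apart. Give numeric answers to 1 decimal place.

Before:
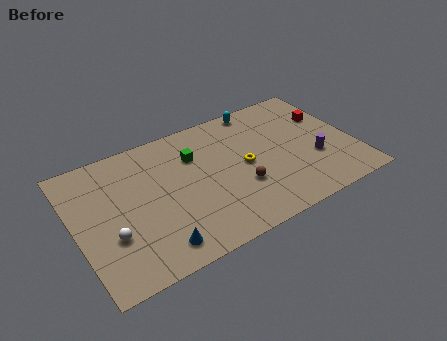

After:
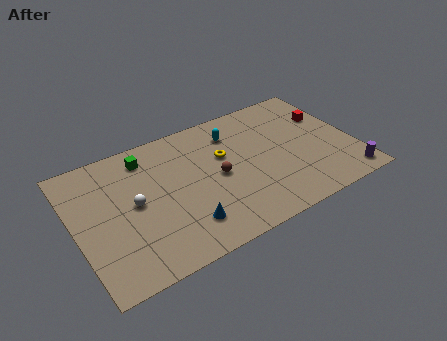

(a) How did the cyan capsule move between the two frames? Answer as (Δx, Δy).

(-1.8, -1.3)

The cyan capsule started near (11.7, 9.0) and ended near (9.9, 7.7).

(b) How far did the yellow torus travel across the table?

1.7

The yellow torus was near (10.2, 4.9) before and (9.1, 6.2) after, so it travelled √(1.1² + 1.3²) ≈ 1.7 units.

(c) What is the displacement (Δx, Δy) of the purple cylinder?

(1.6, -2.3)

The purple cylinder started near (14.3, 3.5) and ended near (15.9, 1.2).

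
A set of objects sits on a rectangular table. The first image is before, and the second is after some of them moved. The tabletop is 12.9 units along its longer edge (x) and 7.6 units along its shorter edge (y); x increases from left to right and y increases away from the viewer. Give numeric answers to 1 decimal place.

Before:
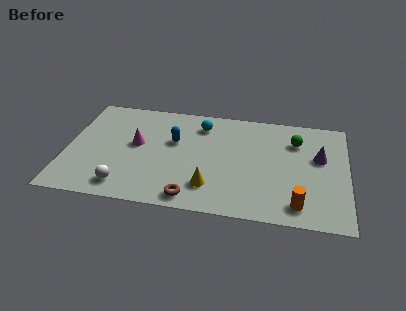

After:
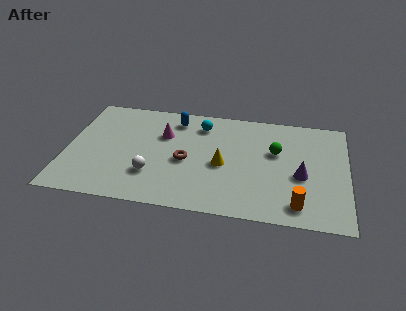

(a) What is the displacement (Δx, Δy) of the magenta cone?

(1.2, 0.9)

The magenta cone was at about (3.2, 4.2) and moved to about (4.4, 5.1).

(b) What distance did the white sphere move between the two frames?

1.6

The white sphere moved from about (2.8, 1.2) to (4.0, 2.2), a distance of √(1.2² + 1.0²) ≈ 1.6.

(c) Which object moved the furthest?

the brown torus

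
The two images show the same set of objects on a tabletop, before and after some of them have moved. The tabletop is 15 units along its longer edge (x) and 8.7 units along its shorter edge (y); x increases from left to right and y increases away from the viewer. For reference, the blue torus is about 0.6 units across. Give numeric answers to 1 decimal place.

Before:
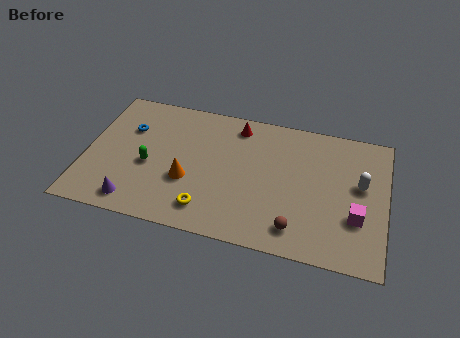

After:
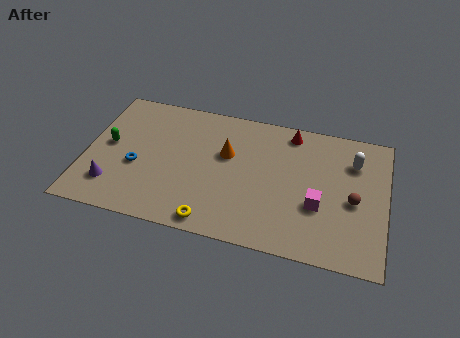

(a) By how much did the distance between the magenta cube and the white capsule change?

+1.5

Before: roughly 2.1 units apart; after: 3.6. That's 1.5 units further apart.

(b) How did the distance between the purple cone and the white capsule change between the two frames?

+1.0

They were about 11.6 units apart before and 12.6 after — 1.0 units further apart.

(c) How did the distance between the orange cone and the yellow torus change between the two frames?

+2.6

Before: roughly 1.9 units apart; after: 4.5. That's 2.6 units further apart.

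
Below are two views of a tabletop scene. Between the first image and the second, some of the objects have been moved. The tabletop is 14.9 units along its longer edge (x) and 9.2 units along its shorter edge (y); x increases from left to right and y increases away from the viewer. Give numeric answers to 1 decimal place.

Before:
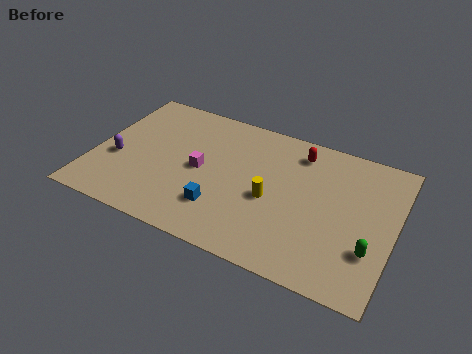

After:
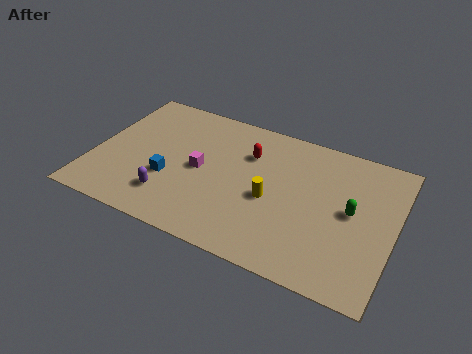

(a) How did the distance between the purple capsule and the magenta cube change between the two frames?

-1.5

The distance was about 4.2 in the first image and 2.7 in the second, so they moved 1.5 units closer together.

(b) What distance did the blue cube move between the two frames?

2.8

The blue cube moved from about (6.6, 2.4) to (3.9, 3.3), a distance of √(2.7² + 0.9²) ≈ 2.8.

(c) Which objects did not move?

the magenta cube and the yellow cylinder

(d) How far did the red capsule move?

2.6

From (9.9, 7.6) to (7.5, 6.5), the red capsule covered √(2.4² + 1.1²) ≈ 2.6 units.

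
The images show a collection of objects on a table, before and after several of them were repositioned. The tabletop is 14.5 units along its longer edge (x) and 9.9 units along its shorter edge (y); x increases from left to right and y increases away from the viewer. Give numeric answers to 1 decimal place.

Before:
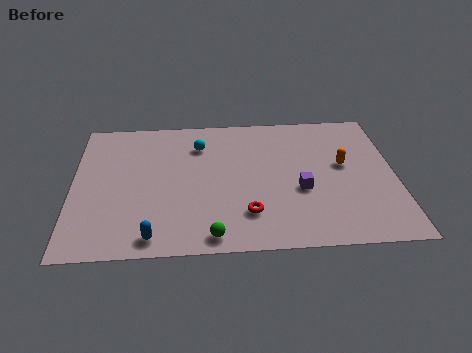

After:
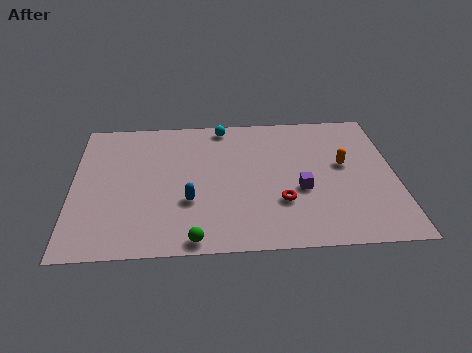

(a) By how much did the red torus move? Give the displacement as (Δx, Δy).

(1.5, 0.7)

The red torus started near (7.8, 2.4) and ended near (9.3, 3.1).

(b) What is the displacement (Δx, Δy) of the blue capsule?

(1.6, 2.3)

The blue capsule started near (3.6, 1.1) and ended near (5.2, 3.4).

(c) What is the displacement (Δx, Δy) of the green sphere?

(-0.8, -0.2)

From the two frames, the green sphere sits at roughly (6.2, 1.0) before and (5.4, 0.8) after.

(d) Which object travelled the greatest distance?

the blue capsule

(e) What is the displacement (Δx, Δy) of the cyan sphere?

(1.1, 1.4)

The cyan sphere was at about (5.7, 7.5) and moved to about (6.8, 8.9).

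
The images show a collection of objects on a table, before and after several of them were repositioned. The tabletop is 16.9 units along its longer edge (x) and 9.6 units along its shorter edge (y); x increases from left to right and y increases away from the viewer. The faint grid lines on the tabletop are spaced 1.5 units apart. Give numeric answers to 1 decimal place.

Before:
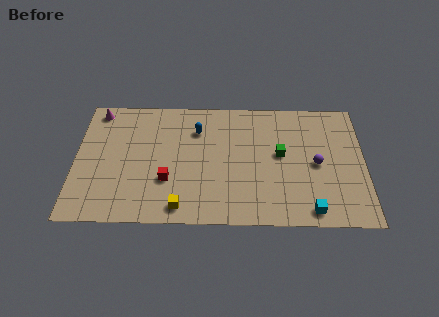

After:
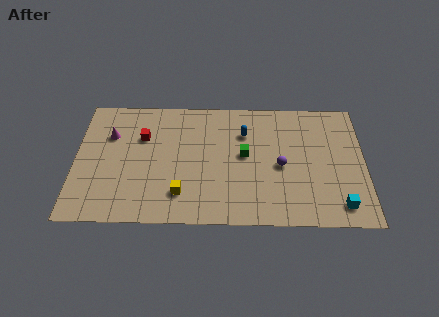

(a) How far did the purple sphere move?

2.1

From (14.1, 4.6) to (12.0, 4.4), the purple sphere covered √(2.1² + 0.2²) ≈ 2.1 units.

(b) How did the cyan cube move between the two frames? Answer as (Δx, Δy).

(1.7, 0.4)

The cyan cube started near (13.7, 1.1) and ended near (15.4, 1.5).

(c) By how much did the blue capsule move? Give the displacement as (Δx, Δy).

(2.8, -0.2)

The blue capsule started near (7.1, 7.1) and ended near (9.9, 6.9).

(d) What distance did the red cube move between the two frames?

3.6

The red cube was near (5.4, 3.2) before and (3.9, 6.5) after, so it travelled √(1.5² + 3.3²) ≈ 3.6 units.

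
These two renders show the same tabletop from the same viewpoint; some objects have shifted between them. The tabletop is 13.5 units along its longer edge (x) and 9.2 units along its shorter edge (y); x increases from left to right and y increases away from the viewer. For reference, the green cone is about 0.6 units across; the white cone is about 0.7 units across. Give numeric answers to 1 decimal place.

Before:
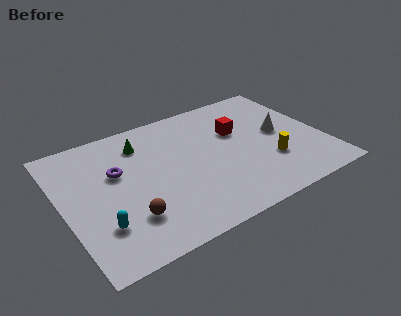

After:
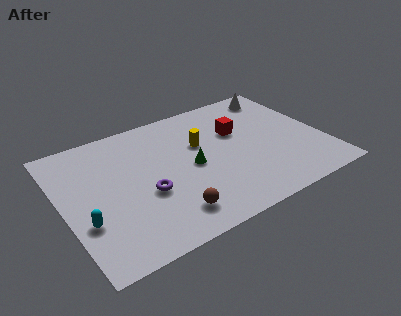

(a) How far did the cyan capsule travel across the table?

0.9

The cyan capsule was near (1.6, 2.5) before and (0.9, 3.1) after, so it travelled √(0.7² + 0.6²) ≈ 0.9 units.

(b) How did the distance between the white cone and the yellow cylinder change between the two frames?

+3.0

Before: roughly 2.1 units apart; after: 5.1. That's 3.0 units further apart.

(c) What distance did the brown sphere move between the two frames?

2.1

From (3.0, 2.4) to (5.0, 1.7), the brown sphere covered √(2.0² + 0.7²) ≈ 2.1 units.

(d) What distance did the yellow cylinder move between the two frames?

4.3

From (10.5, 2.9) to (7.3, 5.8), the yellow cylinder covered √(3.2² + 2.9²) ≈ 4.3 units.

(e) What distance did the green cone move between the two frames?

3.6

The green cone moved from about (4.4, 7.2) to (6.6, 4.4), a distance of √(2.2² + 2.8²) ≈ 3.6.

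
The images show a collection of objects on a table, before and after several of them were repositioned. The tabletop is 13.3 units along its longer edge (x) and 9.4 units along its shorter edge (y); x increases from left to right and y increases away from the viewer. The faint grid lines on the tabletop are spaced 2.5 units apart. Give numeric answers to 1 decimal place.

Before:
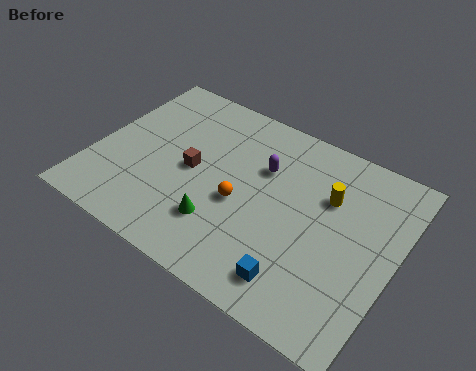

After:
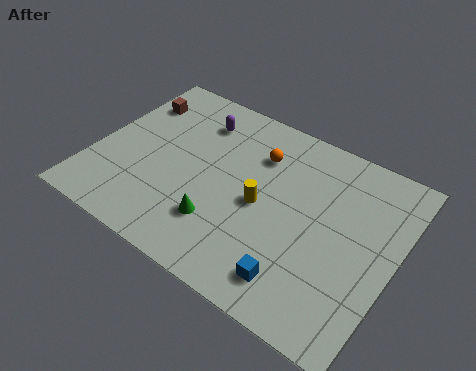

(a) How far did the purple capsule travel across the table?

3.4

From (7.2, 6.3) to (4.0, 7.4), the purple capsule covered √(3.2² + 1.1²) ≈ 3.4 units.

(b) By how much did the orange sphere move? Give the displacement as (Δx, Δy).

(0.3, 2.9)

From the two frames, the orange sphere sits at roughly (6.6, 4.0) before and (6.9, 6.9) after.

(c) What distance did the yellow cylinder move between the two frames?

3.2

The yellow cylinder moved from about (10.1, 6.3) to (7.5, 4.4), a distance of √(2.6² + 1.9²) ≈ 3.2.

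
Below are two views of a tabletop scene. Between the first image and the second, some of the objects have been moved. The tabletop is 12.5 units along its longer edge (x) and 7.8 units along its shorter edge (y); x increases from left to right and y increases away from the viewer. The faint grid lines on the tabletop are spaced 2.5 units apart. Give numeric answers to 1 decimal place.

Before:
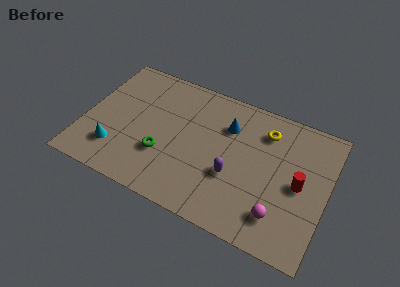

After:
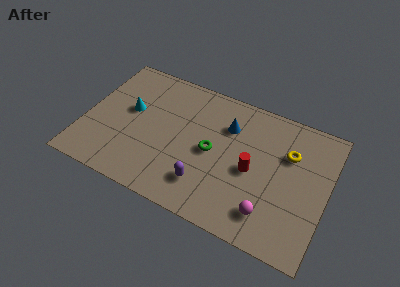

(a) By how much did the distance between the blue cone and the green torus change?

-2.3

They were about 4.2 units apart before and 1.9 after — 2.3 units closer together.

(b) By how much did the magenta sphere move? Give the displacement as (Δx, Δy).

(-0.5, -0.1)

The magenta sphere started near (10.3, 1.7) and ended near (9.8, 1.6).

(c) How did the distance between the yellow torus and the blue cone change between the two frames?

+1.2

They were about 2.0 units apart before and 3.2 after — 1.2 units further apart.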